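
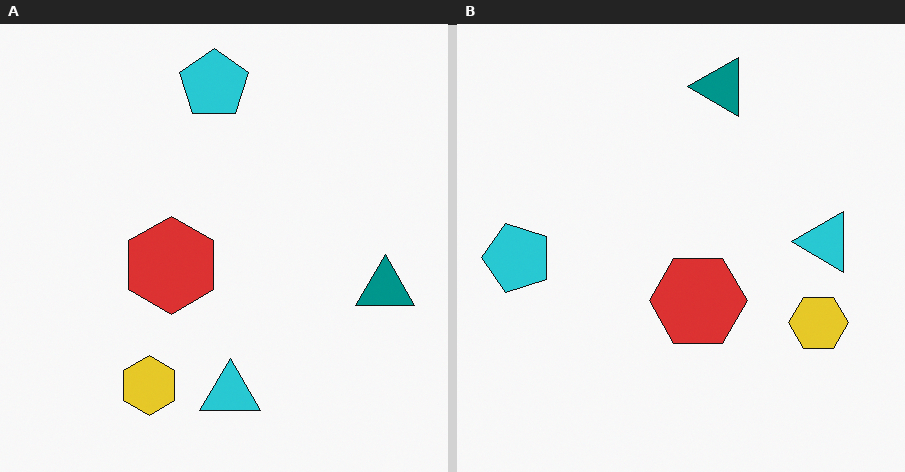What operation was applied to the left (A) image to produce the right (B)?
The image was rotated 90° counter-clockwise.

The teal triangle sits in the right of the left (A) image and the top of the right (B) — consistent with a whole-image 90° counter-clockwise rotation.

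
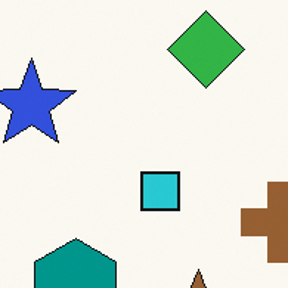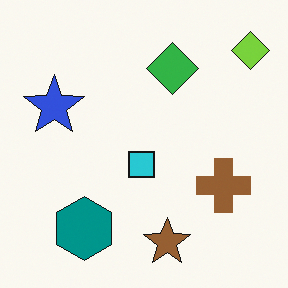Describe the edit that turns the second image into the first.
Cropped slightly and scaled back up.

The visible shapes are larger and the field of view is narrower; shapes near the original edges may be partly or wholly outside the frame — a crop-and-rescale.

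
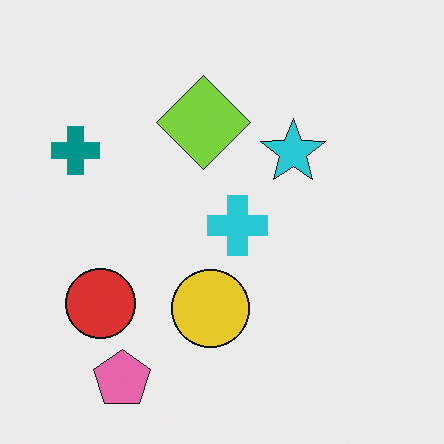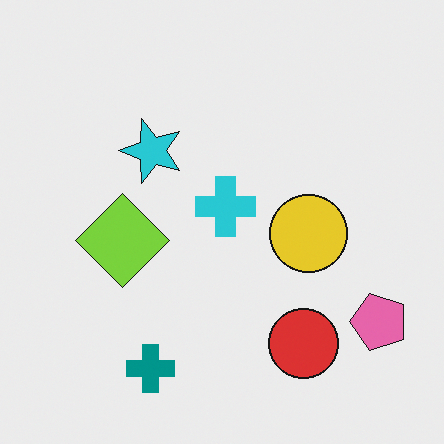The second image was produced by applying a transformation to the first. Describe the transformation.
This is the original image rotated 90° counter-clockwise.

The pink pentagon sits in the bottom-left of the first image and the bottom-right of the second — consistent with a whole-image 90° counter-clockwise rotation.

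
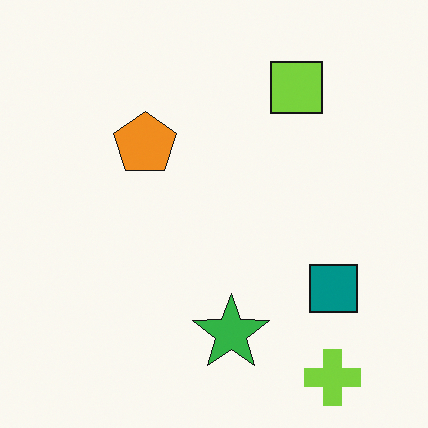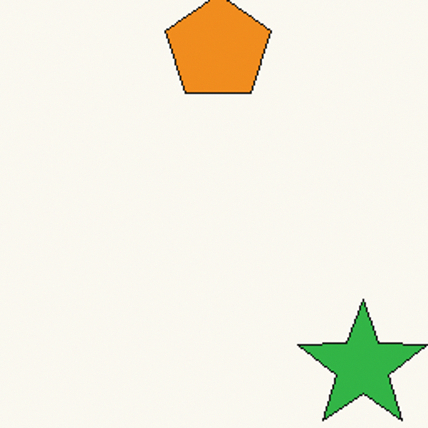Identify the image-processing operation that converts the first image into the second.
Cropped to a noticeably smaller region and rescaled.

The visible shapes are larger and the field of view is narrower; shapes near the original edges may be partly or wholly outside the frame — a crop-and-rescale.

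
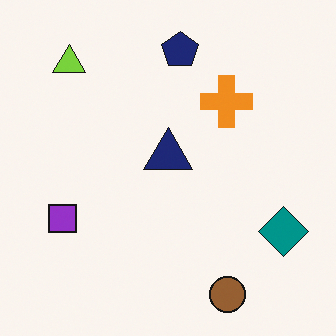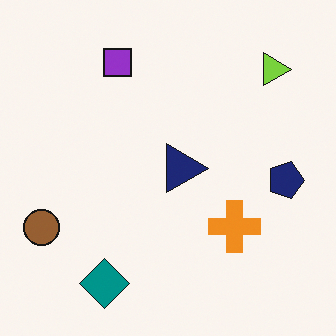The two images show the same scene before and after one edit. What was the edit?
The second image is the first rotated 90° clockwise.

The lime triangle sits in the top-left of the first image and the top-right of the second — consistent with a whole-image 90° clockwise rotation.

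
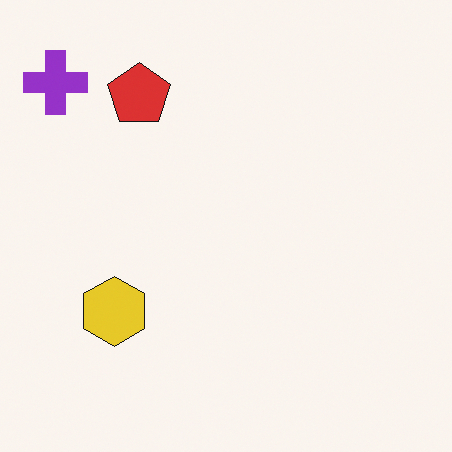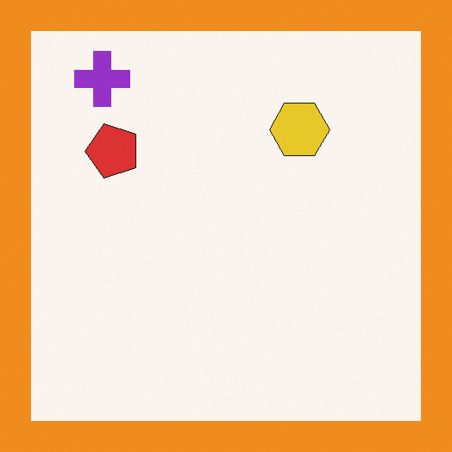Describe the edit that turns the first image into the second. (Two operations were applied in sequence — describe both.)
The image was transposed (reflected across the top-left ↔ bottom-right diagonal), then framed with a orange border.

Shapes have swapped their row and column positions — what was in the top-right is now in the bottom-left — a diagonal reflection. A solid orange frame runs around the edge of the second image, with the content slightly shrunk inside it.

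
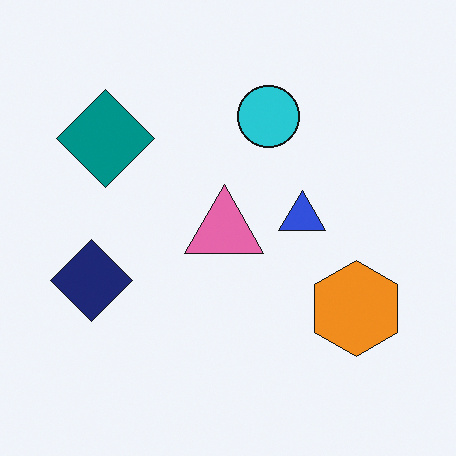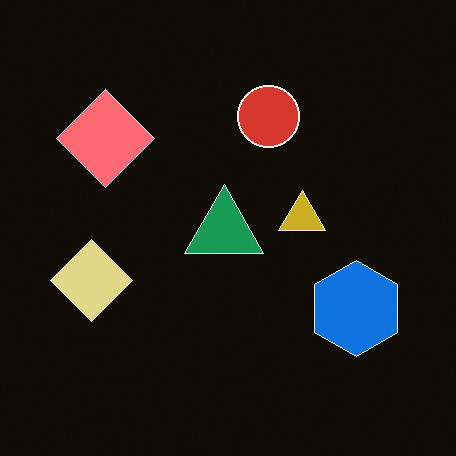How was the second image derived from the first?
The second image is the first color-inverted (negative).

The light background has become dark and every shape's color is its complement — a photographic negative.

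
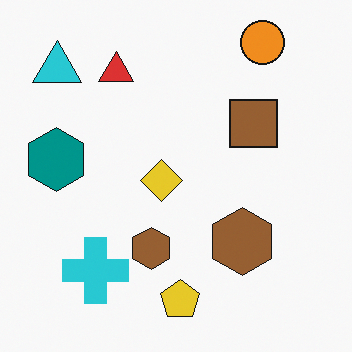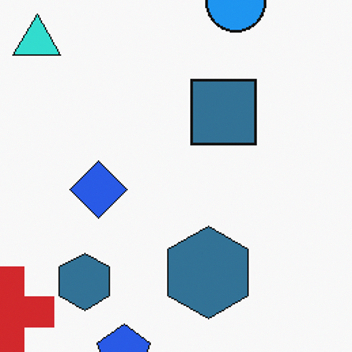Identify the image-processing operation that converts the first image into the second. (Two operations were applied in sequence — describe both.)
Cropped to a modestly smaller region and rescaled, then hue-shifted through roughly half the color wheel.

The visible shapes are larger and the field of view is narrower; shapes near the original edges may be partly or wholly outside the frame — a crop-and-rescale. Every shape's color has rotated by the same amount around the hue wheel — a uniform hue shift.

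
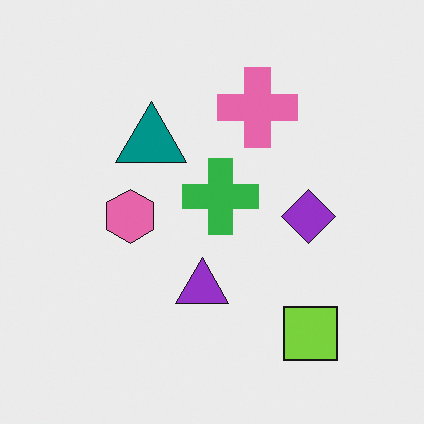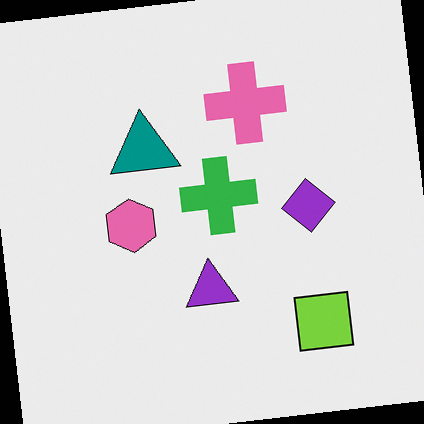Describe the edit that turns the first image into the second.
Rotated counter-clockwise by a slight angle.

Every shape is tilted by the same angle and the image corners show triangular fill wedges — a whole-image rotation by a non-right angle.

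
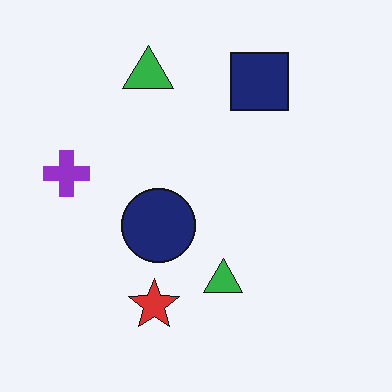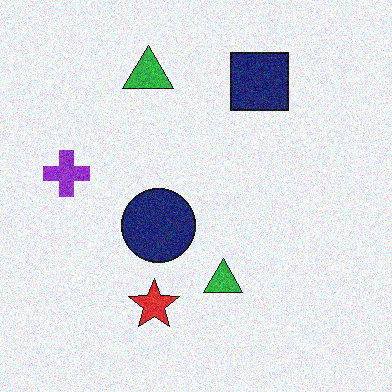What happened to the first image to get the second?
It was degraded with moderate additive noise.

Random speckle covers the whole image, including the flat background.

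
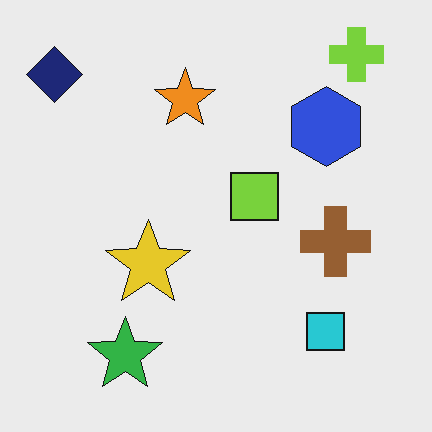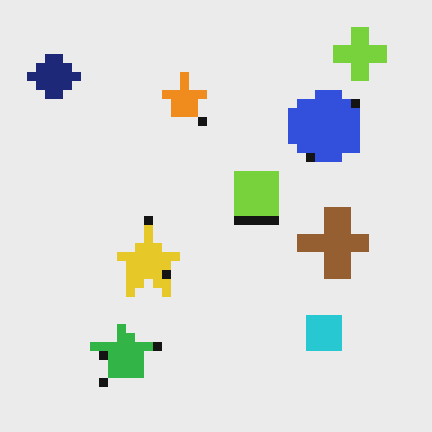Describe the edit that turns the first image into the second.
The image was heavily pixelated into large blocks.

Shapes are reduced to large square blocks; fine edges and outlines are lost — a downscale-then-upscale (mosaic) effect.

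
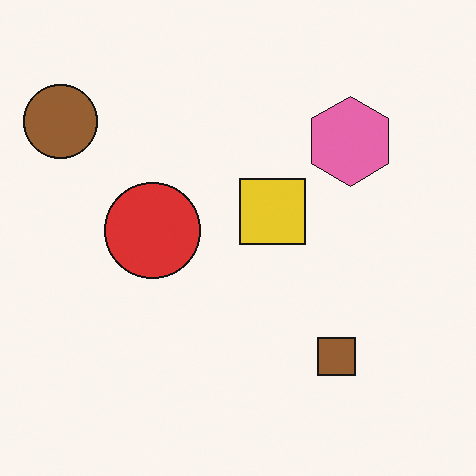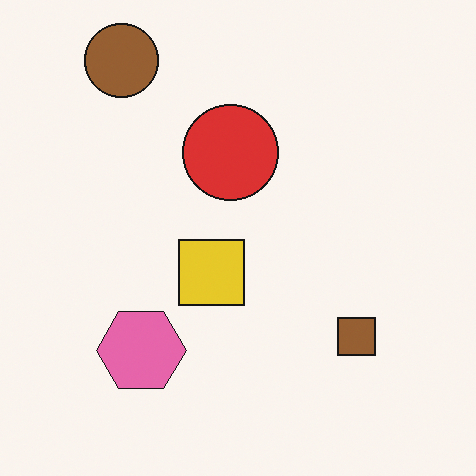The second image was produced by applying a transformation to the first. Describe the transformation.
The image was transposed (reflected across the top-left ↔ bottom-right diagonal).

Shapes have swapped their row and column positions — what was in the top-right is now in the bottom-left — a diagonal reflection.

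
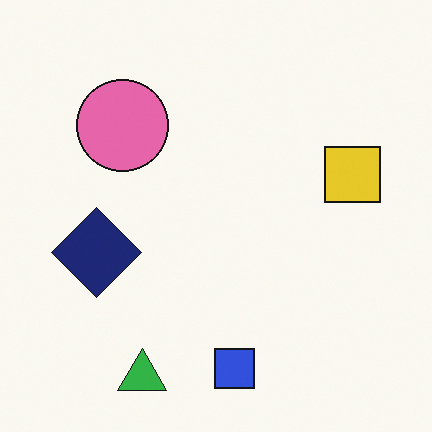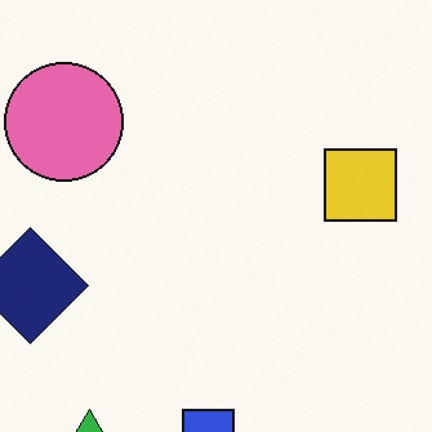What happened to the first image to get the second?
It was cropped to a modestly smaller region and rescaled.

The visible shapes are larger and the field of view is narrower; shapes near the original edges may be partly or wholly outside the frame — a crop-and-rescale.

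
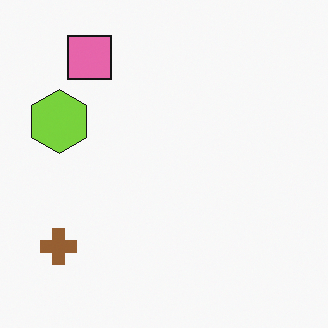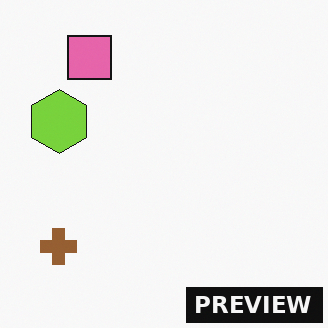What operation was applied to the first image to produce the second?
It was watermarked with the text "PREVIEW" in the lower-right corner.

A dark label reading "PREVIEW" appears in the lower-right corner.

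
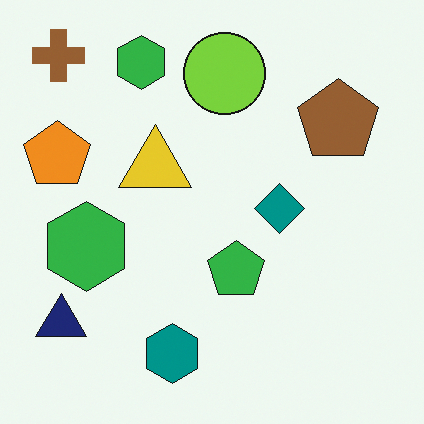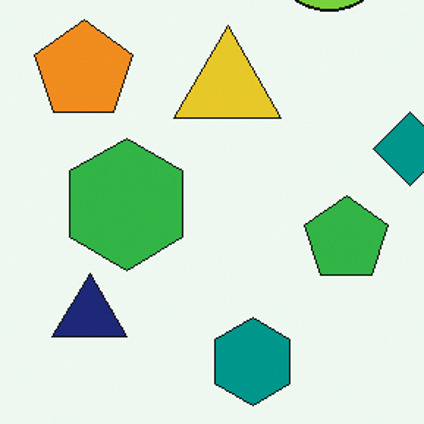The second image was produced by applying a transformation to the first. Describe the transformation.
It was cropped slightly and scaled back up.

The visible shapes are larger and the field of view is narrower; shapes near the original edges may be partly or wholly outside the frame — a crop-and-rescale.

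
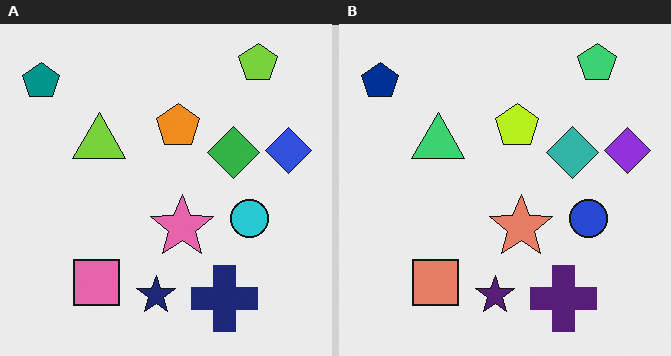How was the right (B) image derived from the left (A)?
The transformation is: hue-shifted slightly.

Every shape's color has rotated by the same amount around the hue wheel — a uniform hue shift.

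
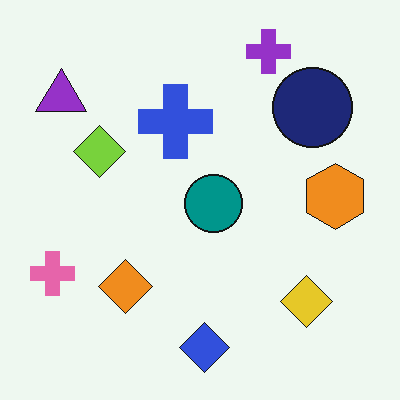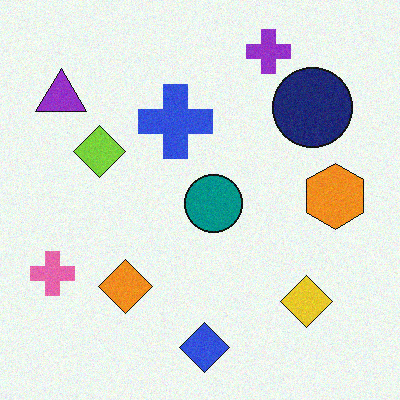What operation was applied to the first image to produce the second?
The second image is the first degraded with subtle gaussian noise.

Random speckle covers the whole image, including the flat background.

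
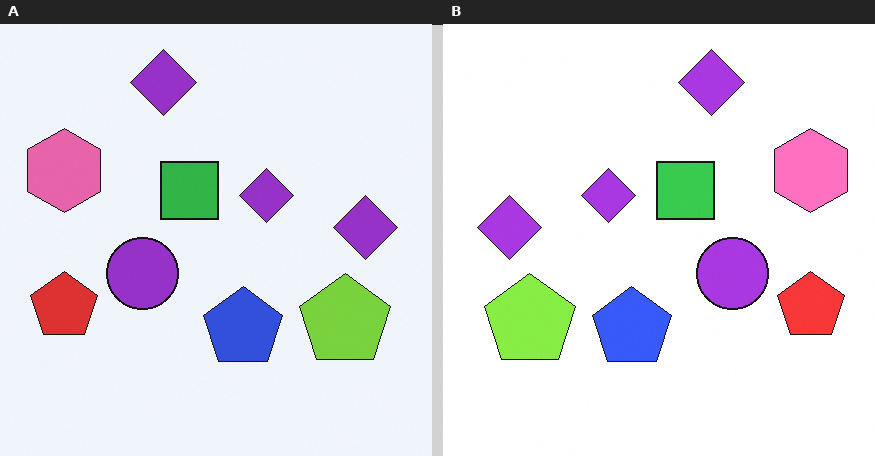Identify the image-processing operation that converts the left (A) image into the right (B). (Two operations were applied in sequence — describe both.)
It was flipped horizontally (left ↔ right), then brightened a little.

The red pentagon is in the left of the left (A) image and the right of the right (B) — shapes on opposite sides of the vertical midline have swapped in a mirror flip. Every pixel — background and shapes alike — is uniformly brightened.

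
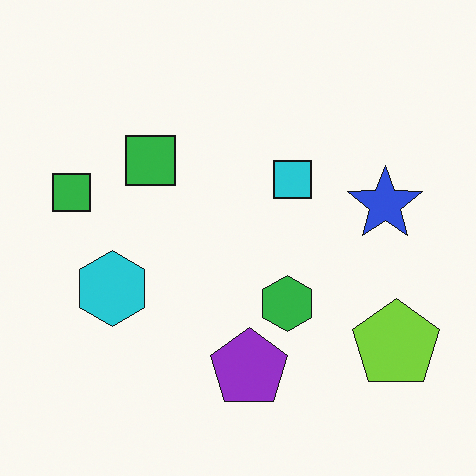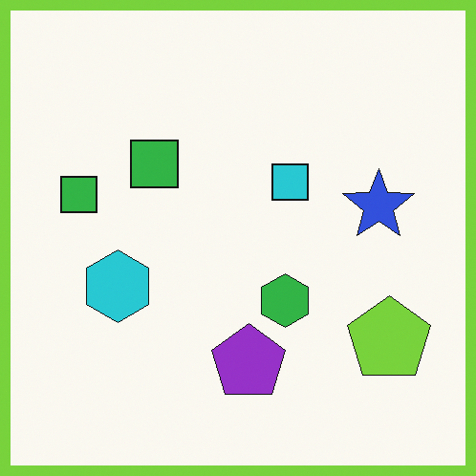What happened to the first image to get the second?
The image was framed with a lime border.

A solid lime frame runs around the edge of the second image, with the content slightly shrunk inside it.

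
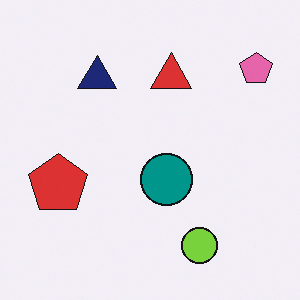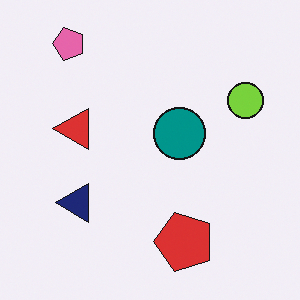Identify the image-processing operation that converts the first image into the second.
This is the original image rotated 90° counter-clockwise.

The pink pentagon sits in the top-right of the first image and the top-left of the second — consistent with a whole-image 90° counter-clockwise rotation.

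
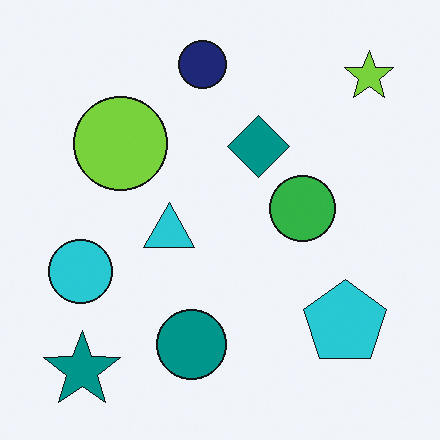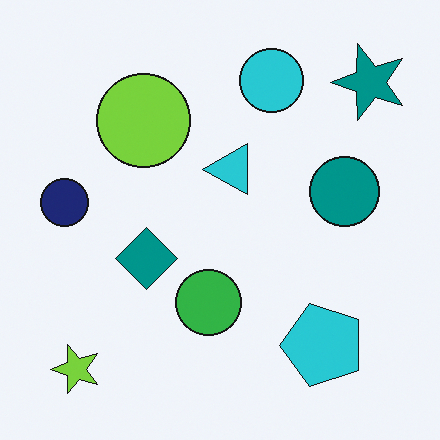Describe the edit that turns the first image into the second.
The transformation is: transposed (reflected across the top-left ↔ bottom-right diagonal).

Shapes have swapped their row and column positions — what was in the top-right is now in the bottom-left — a diagonal reflection.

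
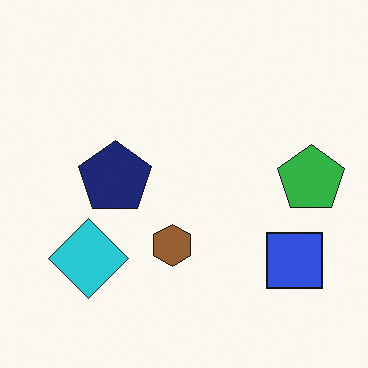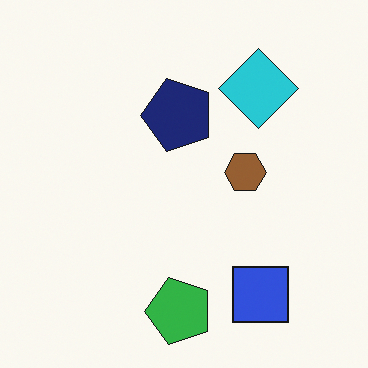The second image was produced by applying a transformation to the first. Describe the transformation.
The image was transposed (reflected across the top-left ↔ bottom-right diagonal).

Shapes have swapped their row and column positions — what was in the top-right is now in the bottom-left — a diagonal reflection.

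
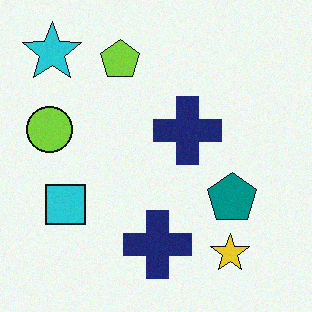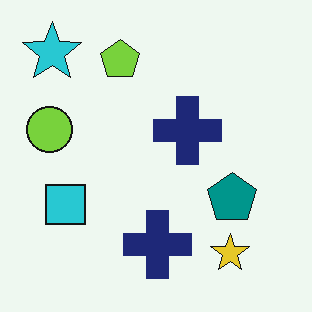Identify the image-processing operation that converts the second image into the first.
The first image is the second degraded with subtle gaussian noise.

Random speckle covers the whole image, including the flat background.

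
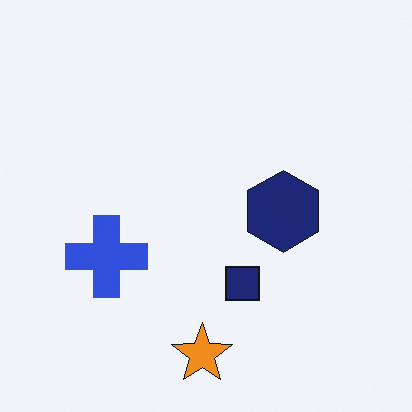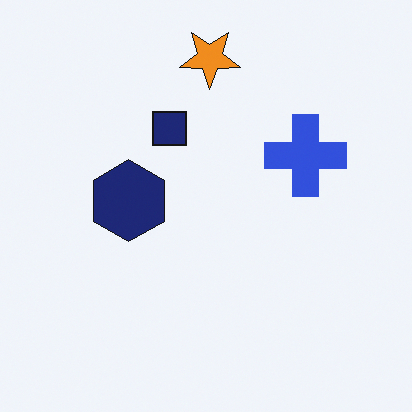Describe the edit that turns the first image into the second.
It was rotated 180°.

The orange star sits in the bottom of the first image and the top of the second — consistent with a whole-image 180° rotation.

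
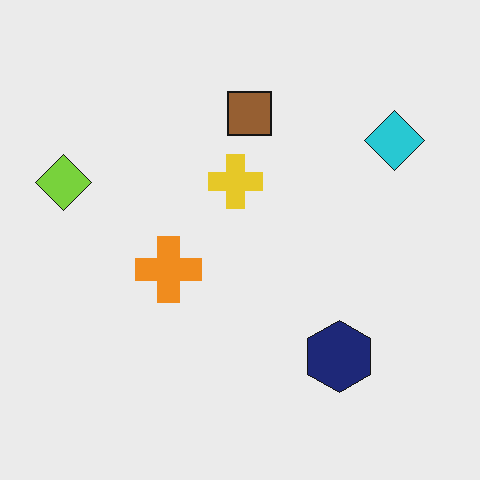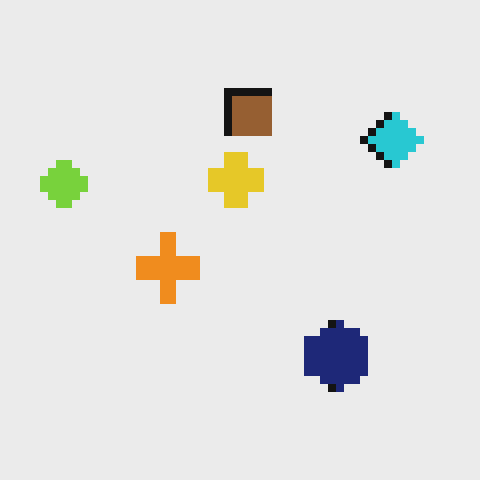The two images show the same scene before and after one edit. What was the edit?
This is the original image pixelated into visible square blocks.

Shapes are reduced to large square blocks; fine edges and outlines are lost — a downscale-then-upscale (mosaic) effect.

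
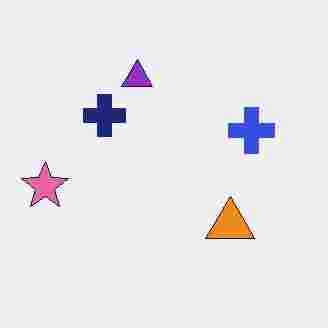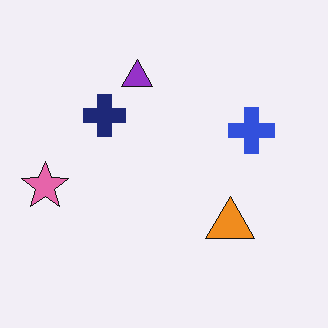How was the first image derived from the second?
The image was heavily JPEG-compressed with obvious blocking artifacts.

Blocky 8×8 compression artifacts appear around shape edges and the flat background shows ringing — characteristic JPEG degradation.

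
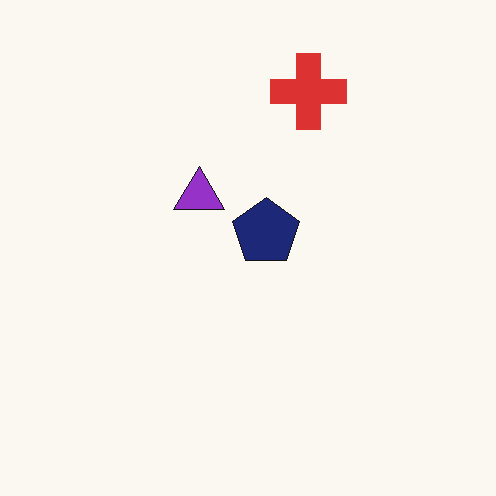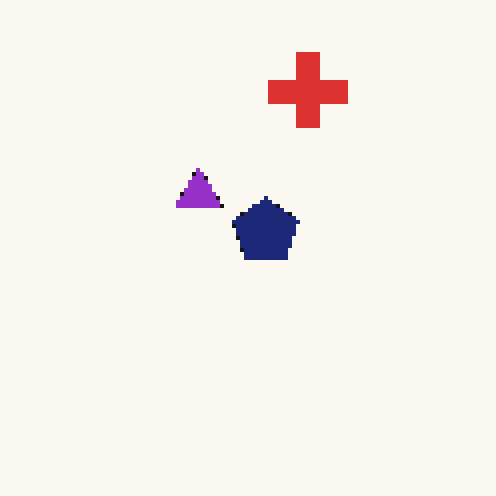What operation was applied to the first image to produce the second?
The second image is the first mildly pixelated.

Shapes are reduced to large square blocks; fine edges and outlines are lost — a downscale-then-upscale (mosaic) effect.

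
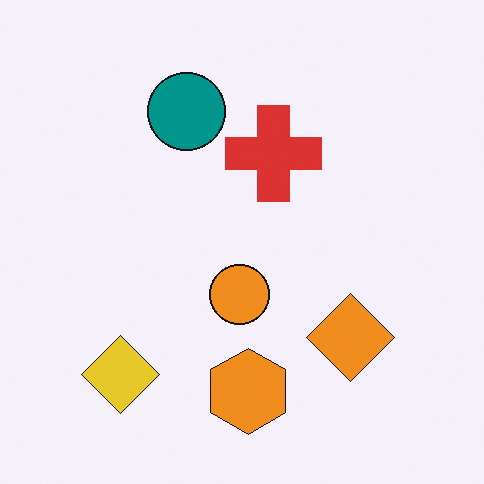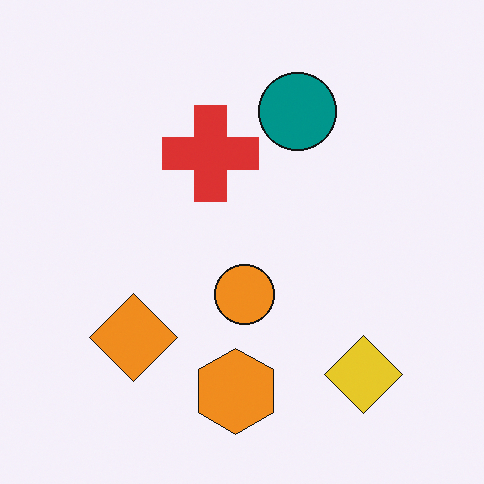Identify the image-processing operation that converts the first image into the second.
The second image is the first flipped horizontally (left ↔ right).

The yellow diamond is in the bottom-left of the first image and the bottom-right of the second — shapes on opposite sides of the vertical midline have swapped in a mirror flip.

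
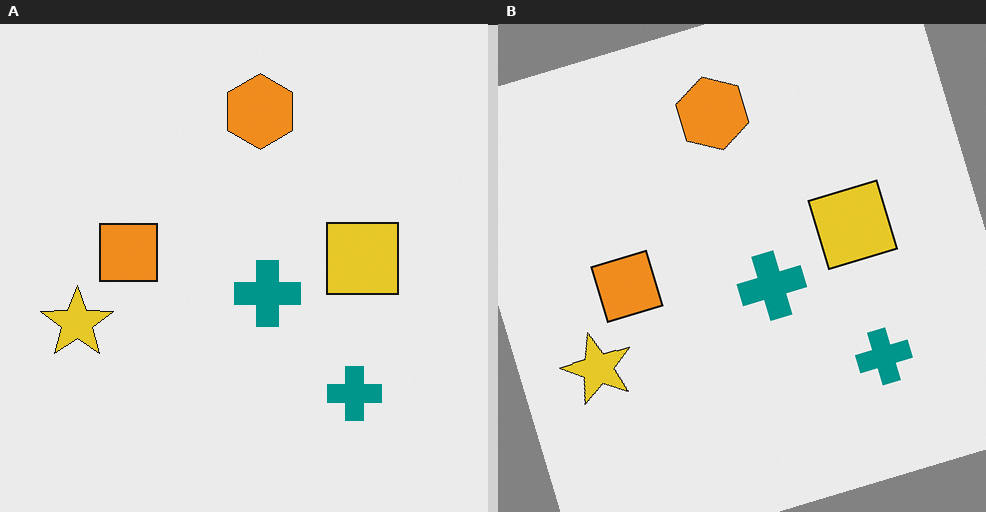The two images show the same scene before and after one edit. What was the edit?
The right (B) image is the left (A) rotated counter-clockwise by a clearly visible amount.

Every shape is tilted by the same angle and the image corners show triangular fill wedges — a whole-image rotation by a non-right angle.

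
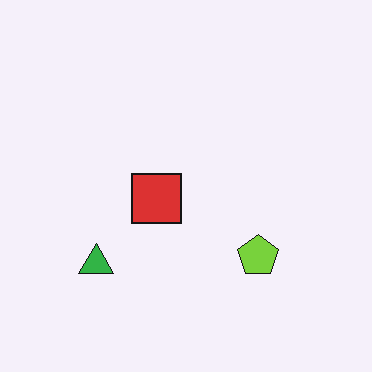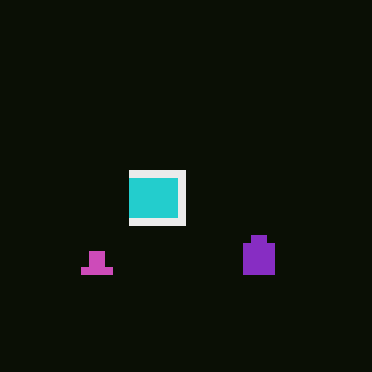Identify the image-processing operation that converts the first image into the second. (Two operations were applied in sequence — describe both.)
The transformation is: color-inverted (negative), then moderately pixelated.

The light background has become dark and every shape's color is its complement — a photographic negative. Shapes are reduced to large square blocks; fine edges and outlines are lost — a downscale-then-upscale (mosaic) effect.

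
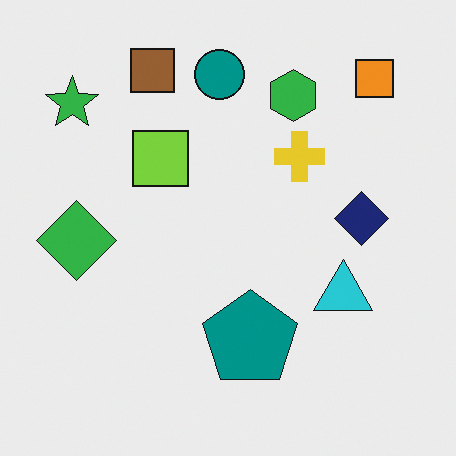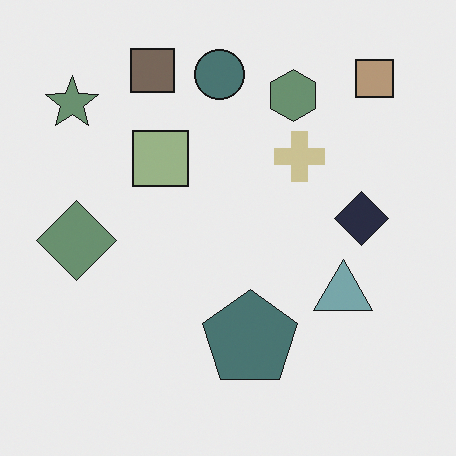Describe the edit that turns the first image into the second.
It was made much more muted (saturation change).

All colors are more muted and greyish — a global saturation change.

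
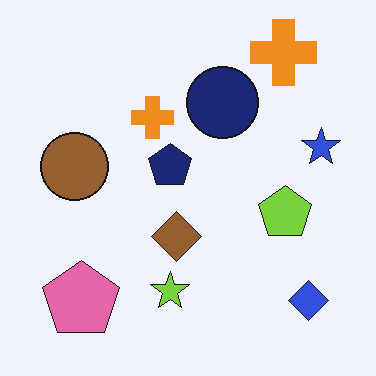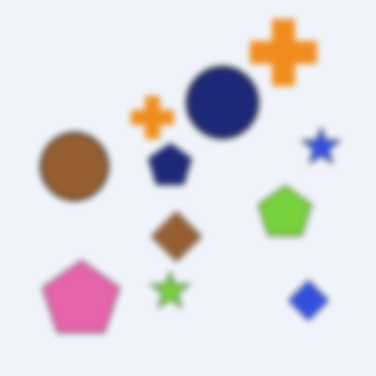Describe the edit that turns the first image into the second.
Noticeably gaussian-blurred.

Shape edges and outlines are uniformly softened across the whole image.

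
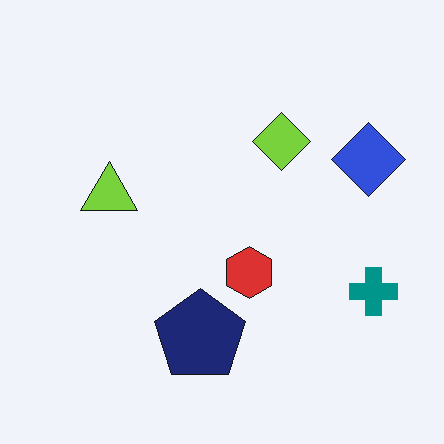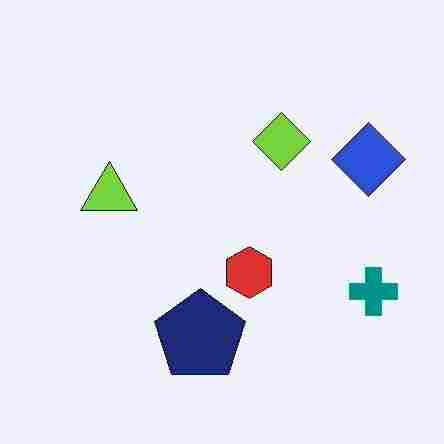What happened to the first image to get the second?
The second image is the first degraded with heavy JPEG compression.

Blocky 8×8 compression artifacts appear around shape edges and the flat background shows ringing — characteristic JPEG degradation.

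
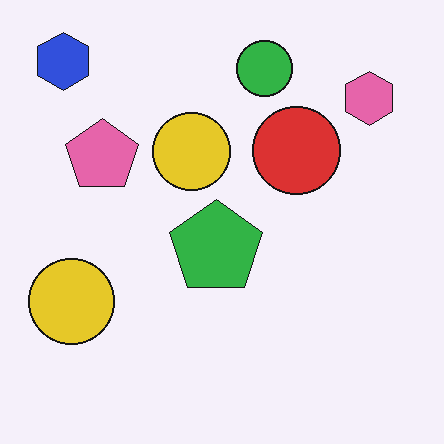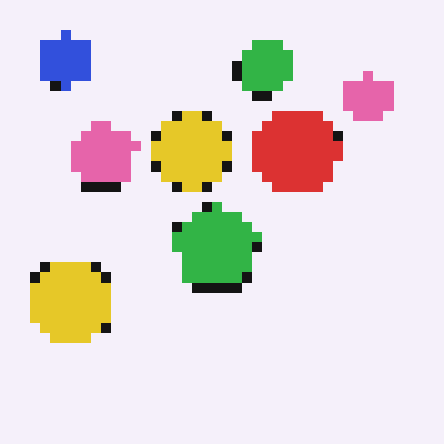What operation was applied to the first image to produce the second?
It was coarsely pixelated.

Shapes are reduced to large square blocks; fine edges and outlines are lost — a downscale-then-upscale (mosaic) effect.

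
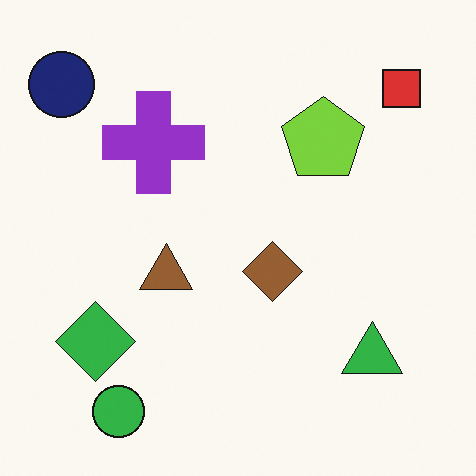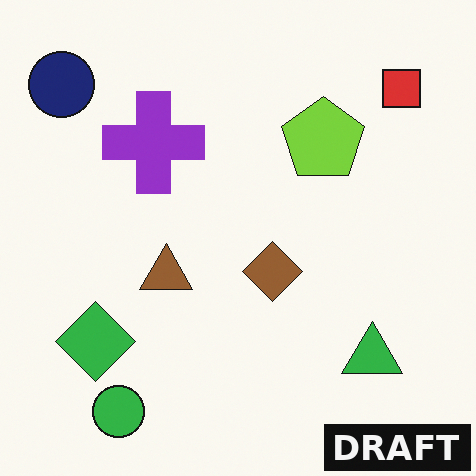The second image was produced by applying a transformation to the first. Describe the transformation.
The second image is the first watermarked with the text "DRAFT" in the lower-right corner.

A dark label reading "DRAFT" appears in the lower-right corner.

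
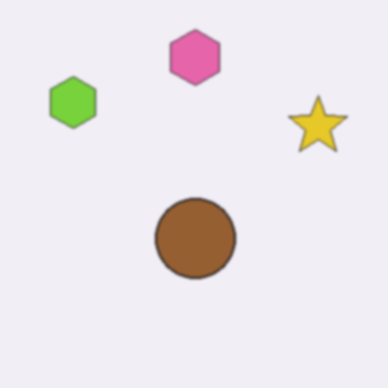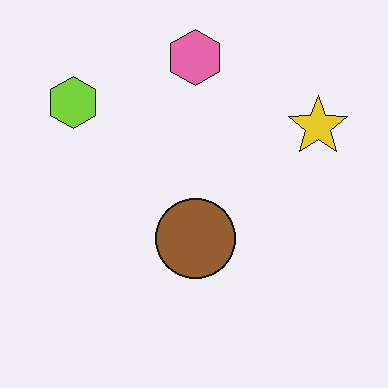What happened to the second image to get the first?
The first image is the second given a subtle gaussian blur.

Shape edges and outlines are uniformly softened across the whole image.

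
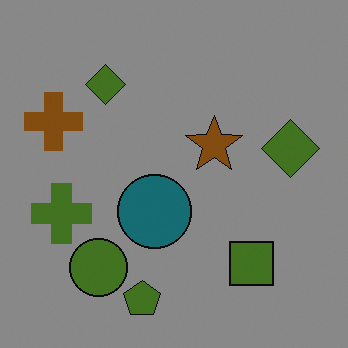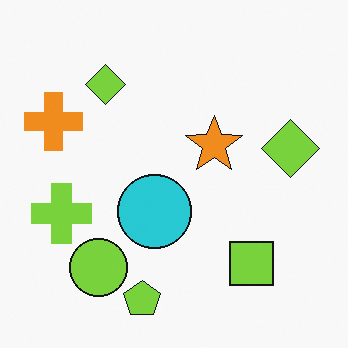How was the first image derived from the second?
It was darkened a lot.

Every pixel — background and shapes alike — is uniformly darkened.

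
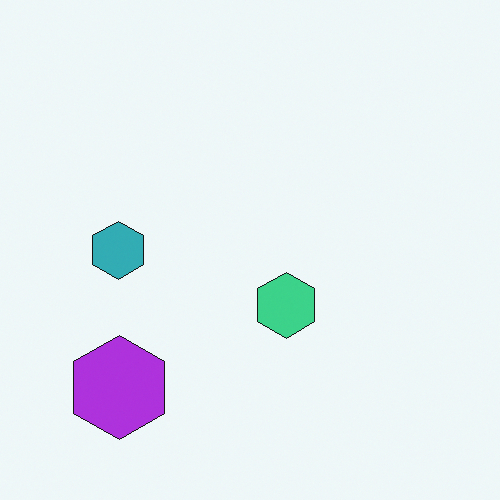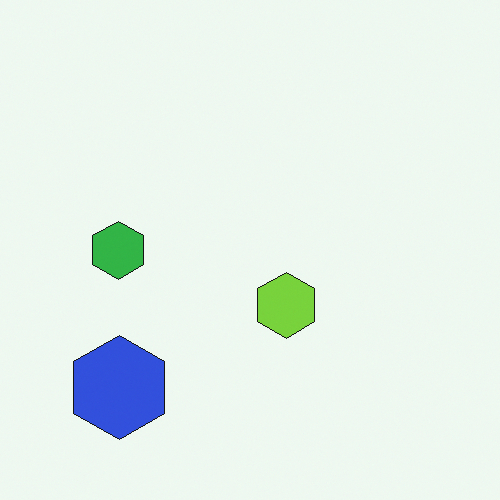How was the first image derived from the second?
The image was hue-shifted by a small amount.

Every shape's color has rotated by the same amount around the hue wheel — a uniform hue shift.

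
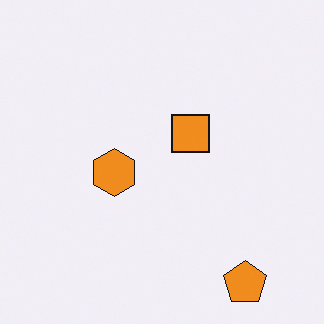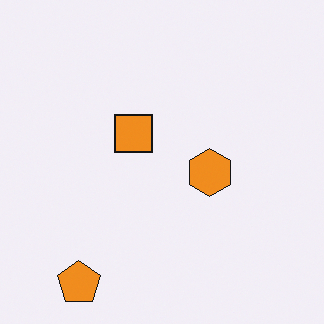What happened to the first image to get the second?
This is the original image flipped horizontally (left ↔ right).

The orange pentagon is in the bottom-right of the first image and the bottom-left of the second — shapes on opposite sides of the vertical midline have swapped in a mirror flip.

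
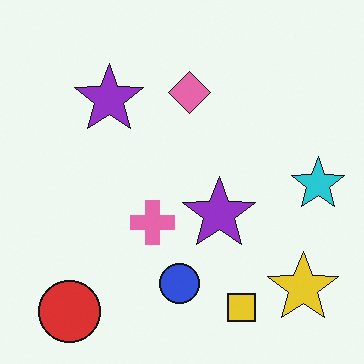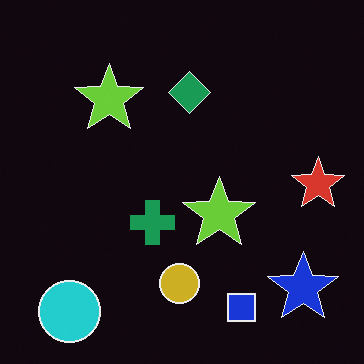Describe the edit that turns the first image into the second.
The second image is the first color-inverted (negative).

The light background has become dark and every shape's color is its complement — a photographic negative.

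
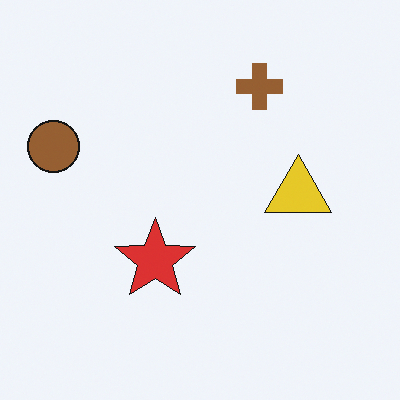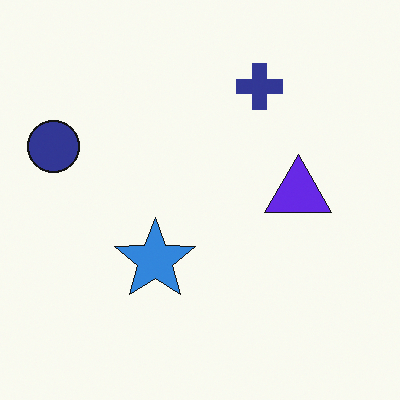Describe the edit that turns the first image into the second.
It was hue-shifted through roughly half the color wheel.

Every shape's color has rotated by the same amount around the hue wheel — a uniform hue shift.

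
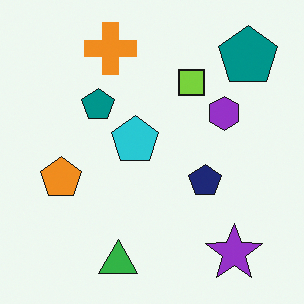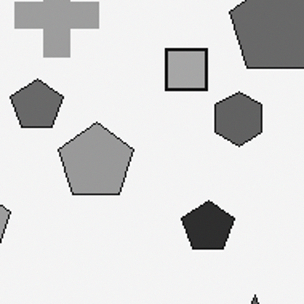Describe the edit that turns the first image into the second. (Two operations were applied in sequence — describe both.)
Converted to grayscale, then cropped slightly and scaled back up.

All color is removed — every shape is now a shade of grey. The visible shapes are larger and the field of view is narrower; shapes near the original edges may be partly or wholly outside the frame — a crop-and-rescale.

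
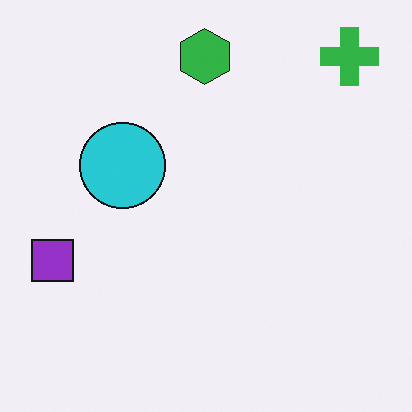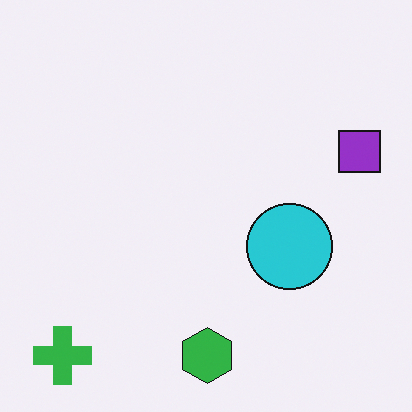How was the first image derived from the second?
The transformation is: rotated 180°.

The green cross sits in the bottom-left of the second image and the top-right of the first — consistent with a whole-image 180° rotation.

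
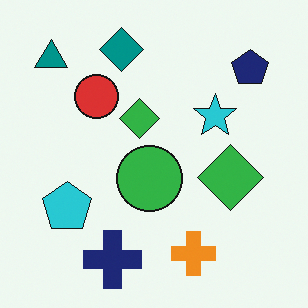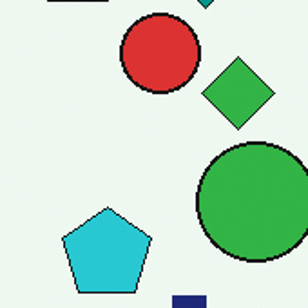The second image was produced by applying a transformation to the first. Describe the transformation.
This is the original image cropped to a noticeably smaller region and rescaled.

The visible shapes are larger and the field of view is narrower; shapes near the original edges may be partly or wholly outside the frame — a crop-and-rescale.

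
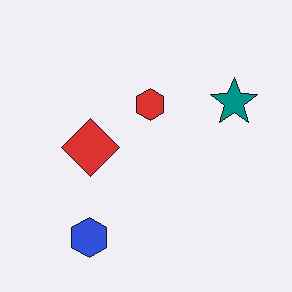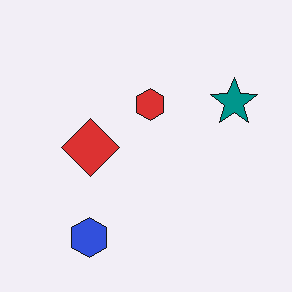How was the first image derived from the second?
It was JPEG-compressed with visible artifacts.

Blocky 8×8 compression artifacts appear around shape edges and the flat background shows ringing — characteristic JPEG degradation.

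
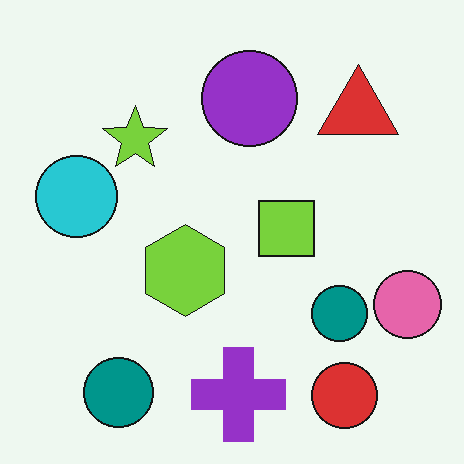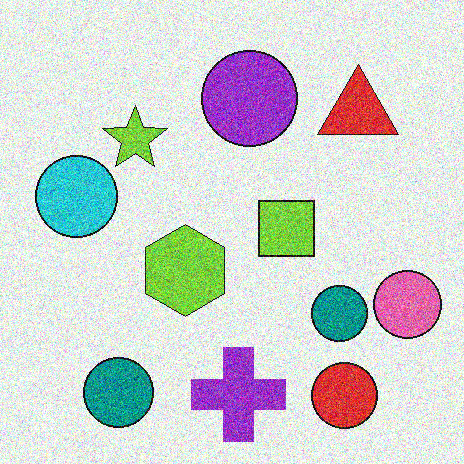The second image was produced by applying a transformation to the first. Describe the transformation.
The image was degraded with a thick layer of grain.

Random speckle covers the whole image, including the flat background.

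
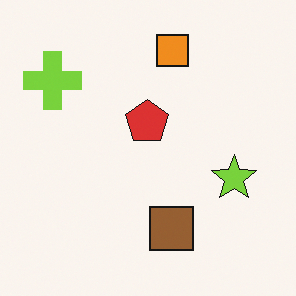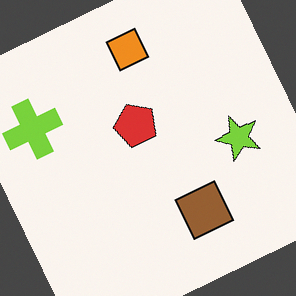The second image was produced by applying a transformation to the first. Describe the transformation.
The transformation is: rotated counter-clockwise by a clearly visible amount.

Every shape is tilted by the same angle and the image corners show triangular fill wedges — a whole-image rotation by a non-right angle.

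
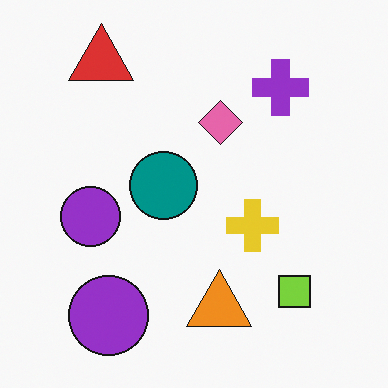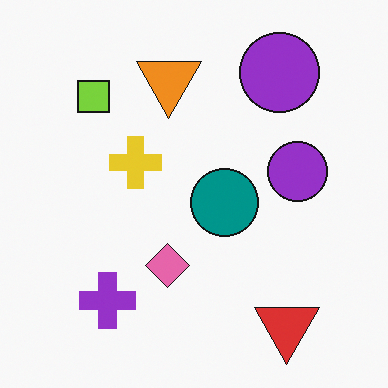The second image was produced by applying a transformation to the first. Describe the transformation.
The transformation is: rotated 180°.

The red triangle sits in the top-left of the first image and the bottom-right of the second — consistent with a whole-image 180° rotation.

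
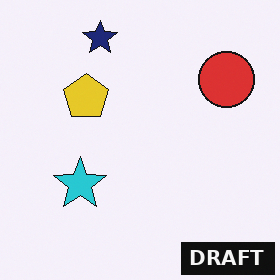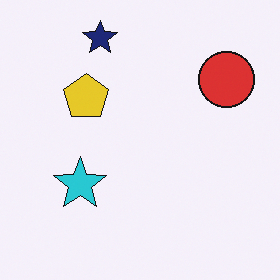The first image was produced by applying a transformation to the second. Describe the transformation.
This is the original image watermarked with the text "DRAFT" in the lower-right corner.

A dark label reading "DRAFT" appears in the lower-right corner.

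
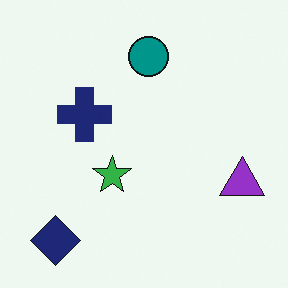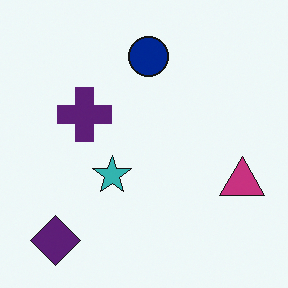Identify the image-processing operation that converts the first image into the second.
The image was hue-shifted slightly.

Every shape's color has rotated by the same amount around the hue wheel — a uniform hue shift.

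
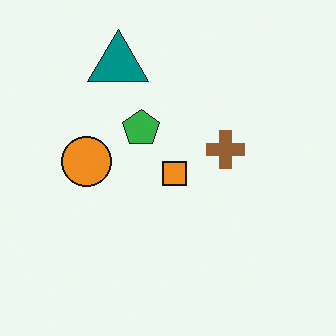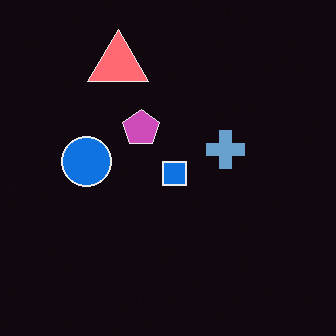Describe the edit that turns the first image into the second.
Color-inverted (negative).

The light background has become dark and every shape's color is its complement — a photographic negative.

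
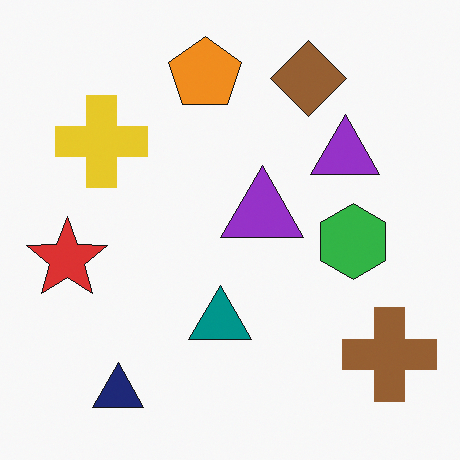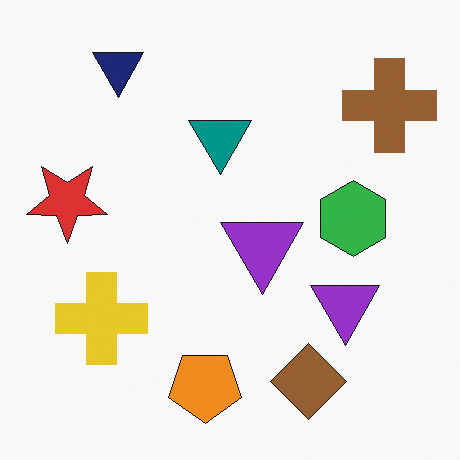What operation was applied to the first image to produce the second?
The second image is the first flipped vertically (top ↔ bottom).

The navy triangle is in the bottom-left of the first image and the top-left of the second — shapes on opposite sides of the horizontal midline have swapped in a mirror flip.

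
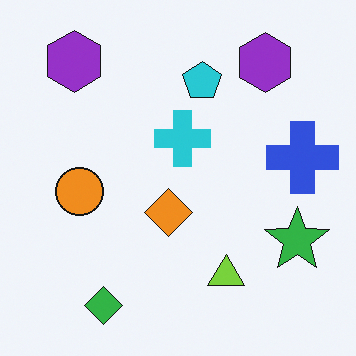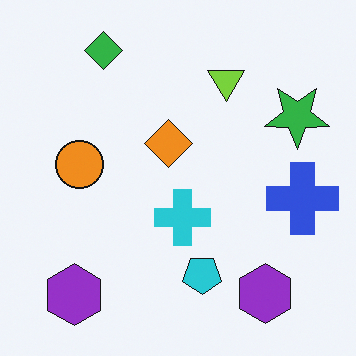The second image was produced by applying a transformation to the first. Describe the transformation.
This is the original image flipped vertically (top ↔ bottom).

The green diamond is in the bottom-left of the first image and the top-left of the second — shapes on opposite sides of the horizontal midline have swapped in a mirror flip.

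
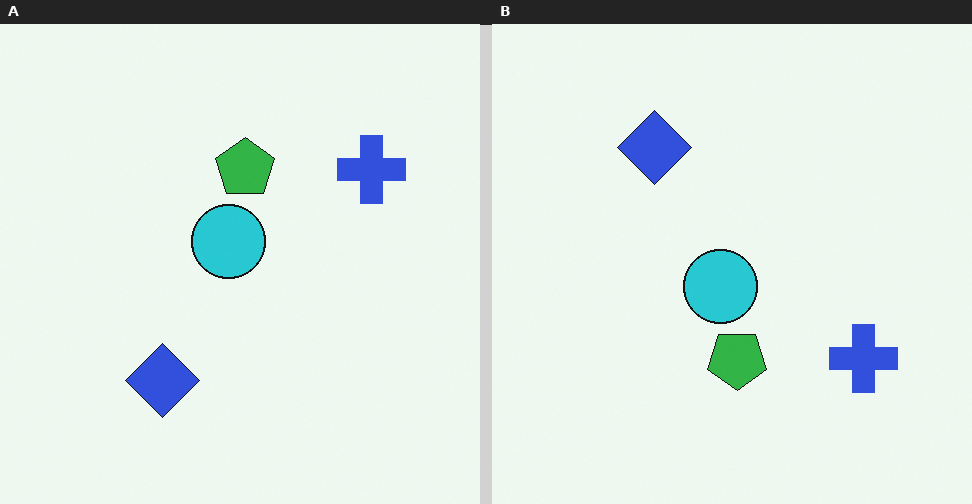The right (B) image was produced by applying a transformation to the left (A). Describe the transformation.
Flipped vertically (top ↔ bottom).

The blue diamond is in the bottom of the left (A) image and the top of the right (B) — shapes on opposite sides of the horizontal midline have swapped in a mirror flip.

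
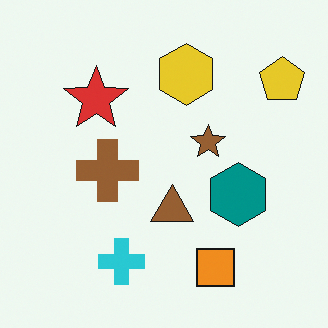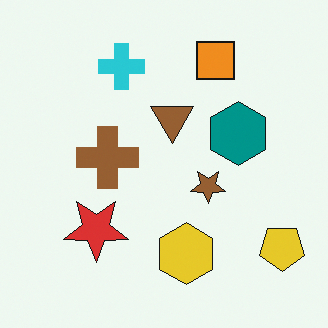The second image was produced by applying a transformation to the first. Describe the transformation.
The image was flipped vertically (top ↔ bottom).

The orange square is in the bottom of the first image and the top of the second — shapes on opposite sides of the horizontal midline have swapped in a mirror flip.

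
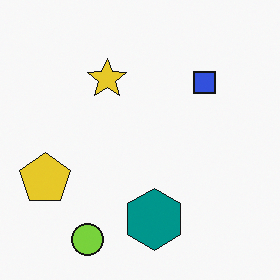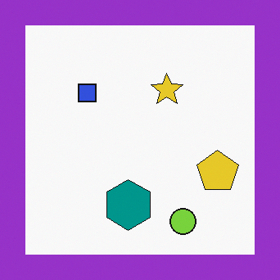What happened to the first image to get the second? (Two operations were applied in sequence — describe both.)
This is the original image flipped horizontally (left ↔ right), then framed with a purple border.

The yellow pentagon is in the left of the first image and the right of the second — shapes on opposite sides of the vertical midline have swapped in a mirror flip. A solid purple frame runs around the edge of the second image, with the content slightly shrunk inside it.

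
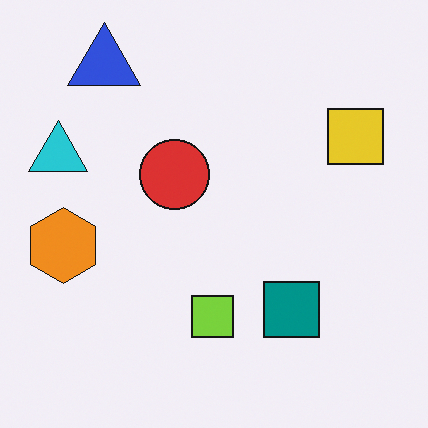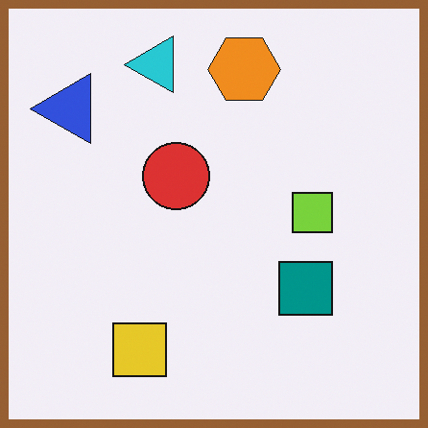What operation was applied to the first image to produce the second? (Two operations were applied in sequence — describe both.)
Transposed (reflected across the top-left ↔ bottom-right diagonal), then framed with a brown border.

Shapes have swapped their row and column positions — what was in the top-right is now in the bottom-left — a diagonal reflection. A solid brown frame runs around the edge of the second image, with the content slightly shrunk inside it.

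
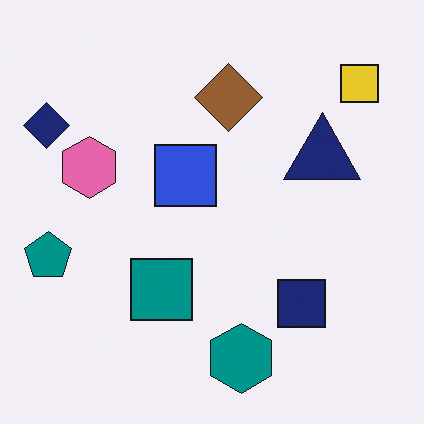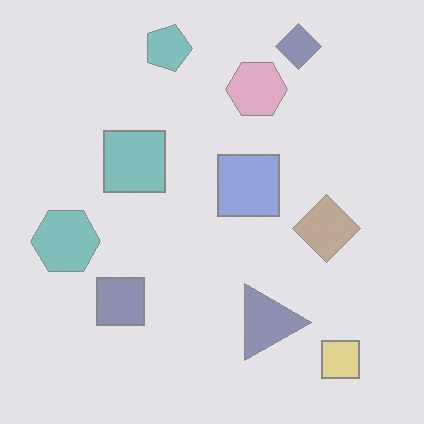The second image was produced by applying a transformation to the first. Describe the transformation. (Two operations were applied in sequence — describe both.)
This is the original image washed out (contrast reduced), then rotated 90° clockwise.

Tones are pushed toward mid-grey across the whole image — a global contrast change. The yellow square sits in the top-right of the first image and the bottom-right of the second — consistent with a whole-image 90° clockwise rotation.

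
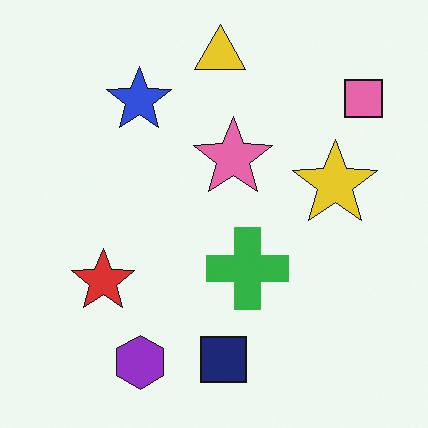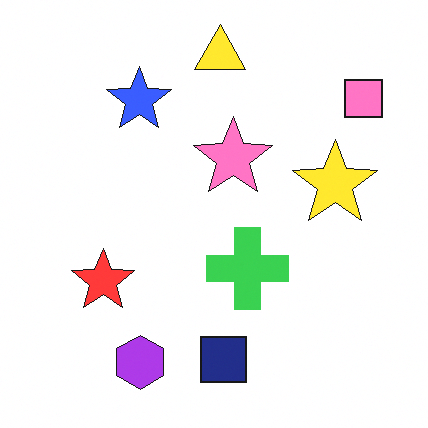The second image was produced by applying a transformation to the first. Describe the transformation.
The second image is the first slightly brightened.

Every pixel — background and shapes alike — is uniformly brightened.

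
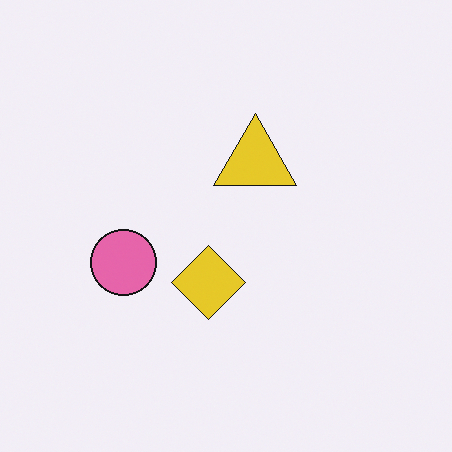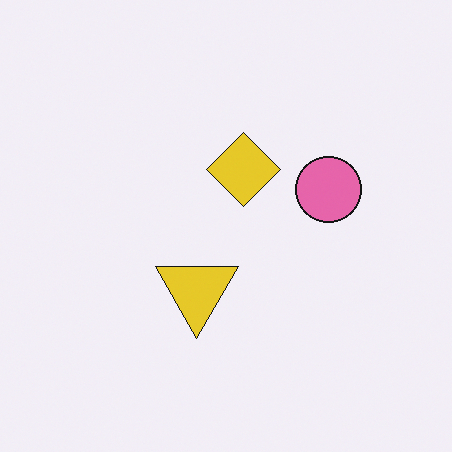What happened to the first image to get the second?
It was rotated 180°.

The pink circle sits in the left of the first image and the right of the second — consistent with a whole-image 180° rotation.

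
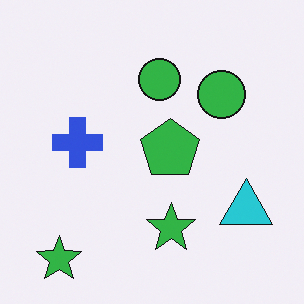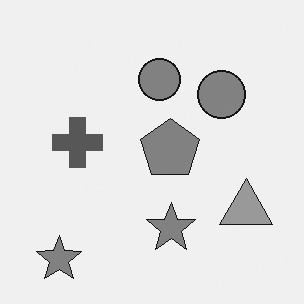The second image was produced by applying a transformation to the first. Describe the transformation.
This is the original image converted to grayscale.

All color is removed — every shape is now a shade of grey.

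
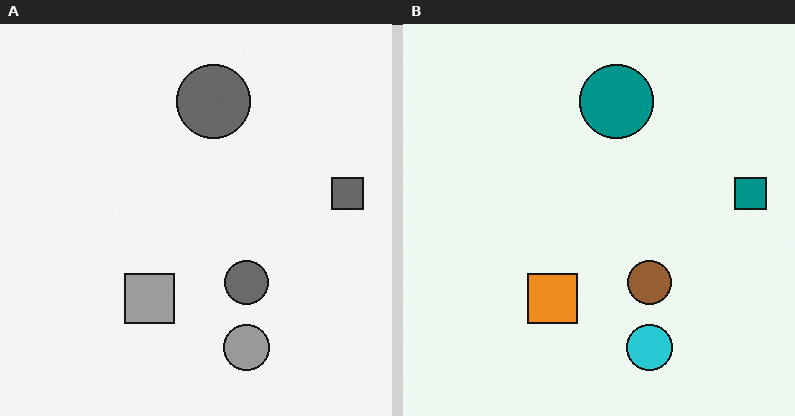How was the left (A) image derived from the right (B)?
The image was converted to grayscale.

All color is removed — every shape is now a shade of grey.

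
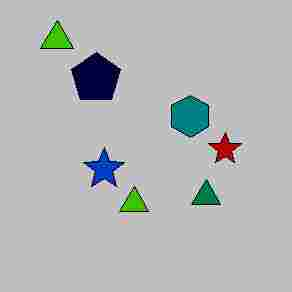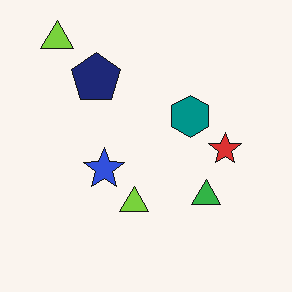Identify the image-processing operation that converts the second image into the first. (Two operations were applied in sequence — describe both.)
The first image is the second heavily posterized to just a handful of flat colors, then degraded with heavy JPEG compression.

Each flat color has snapped to a coarser quantized level — most visibly, the near-white background has dropped to a flat grey. Blocky 8×8 compression artifacts appear around shape edges and the flat background shows ringing — characteristic JPEG degradation.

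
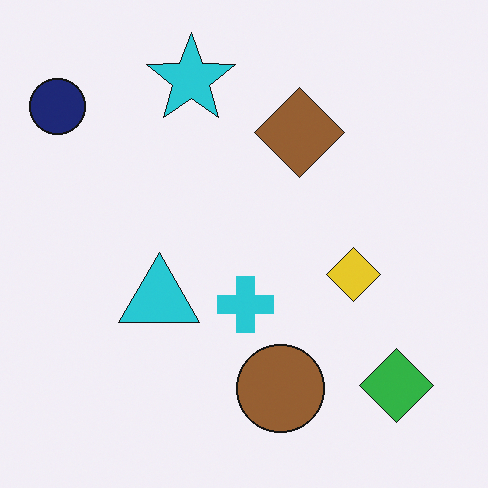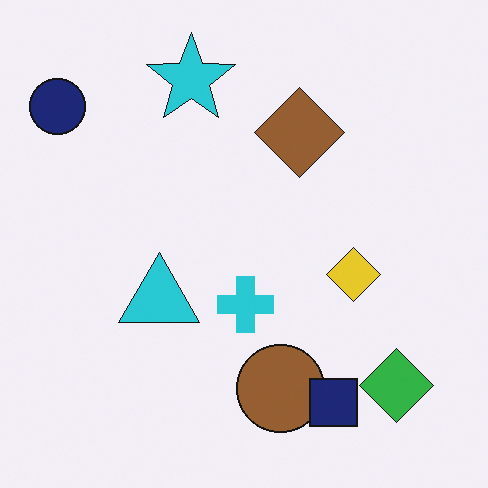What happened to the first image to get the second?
Overlaid with an additional navy square.

A navy square appears in the second image that is absent from the first.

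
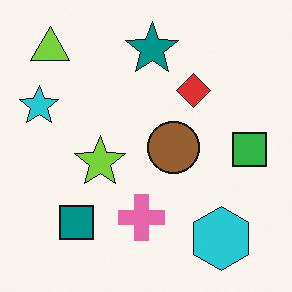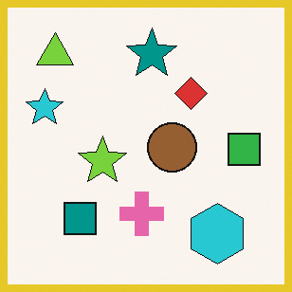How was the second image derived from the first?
Framed with a yellow border.

A solid yellow frame runs around the edge of the second image, with the content slightly shrunk inside it.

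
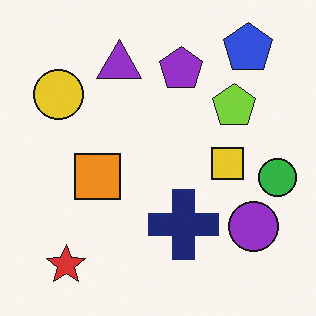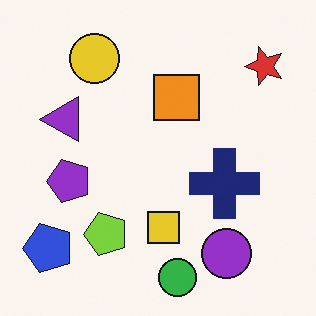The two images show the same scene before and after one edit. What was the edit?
The image was transposed (reflected across the top-left ↔ bottom-right diagonal).

Shapes have swapped their row and column positions — what was in the top-right is now in the bottom-left — a diagonal reflection.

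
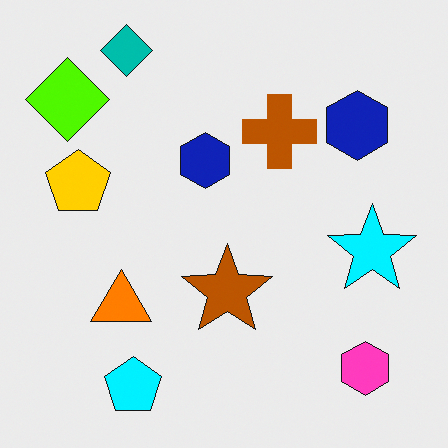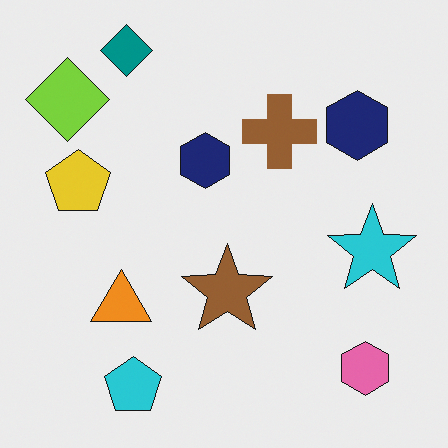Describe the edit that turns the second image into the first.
The image was made much more vivid (saturation change).

All colors are more vivid — a global saturation change.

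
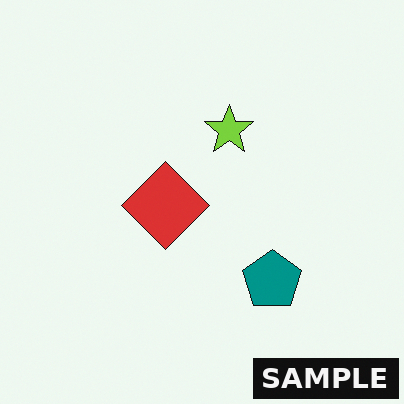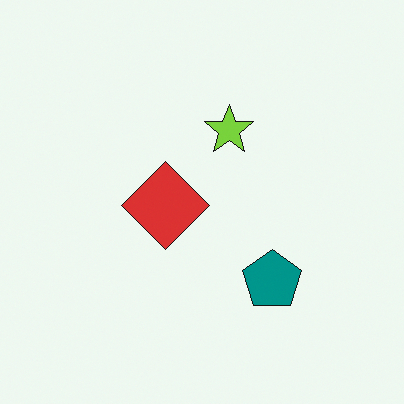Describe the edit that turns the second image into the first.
It was watermarked with the text "SAMPLE" in the lower-right corner.

A dark label reading "SAMPLE" appears in the lower-right corner.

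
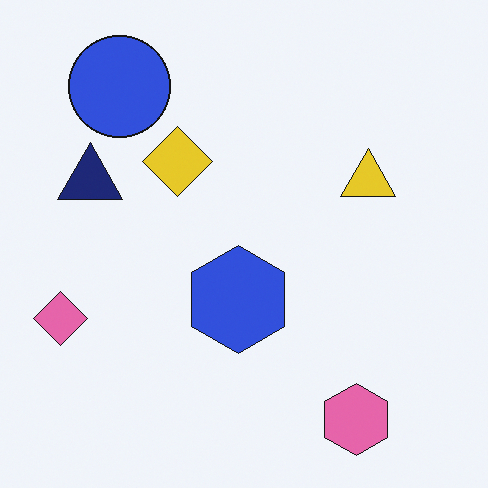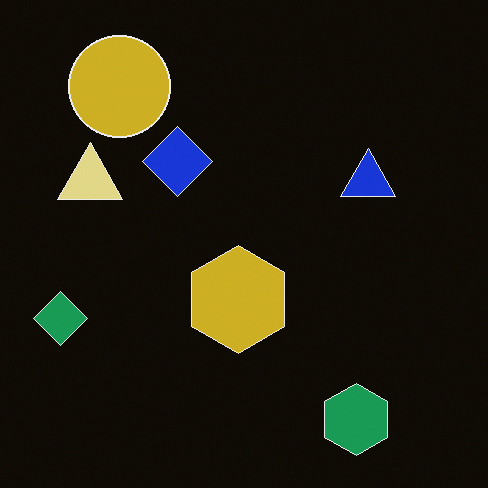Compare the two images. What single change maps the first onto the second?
This is the original image color-inverted (negative).

The light background has become dark and every shape's color is its complement — a photographic negative.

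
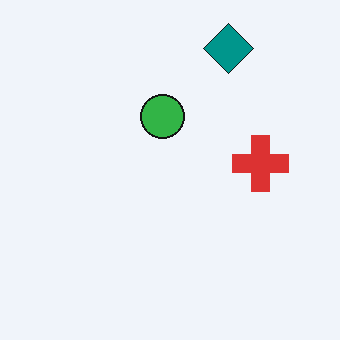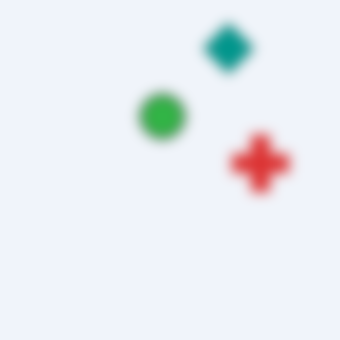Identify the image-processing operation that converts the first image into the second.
The second image is the first heavily blurred.

Shape edges and outlines are uniformly softened across the whole image.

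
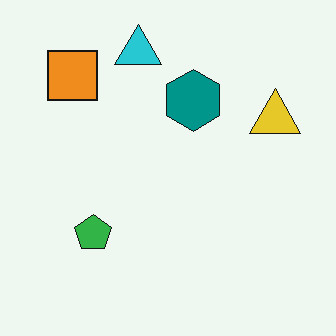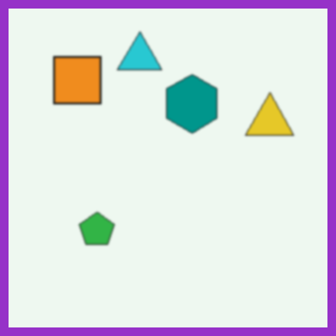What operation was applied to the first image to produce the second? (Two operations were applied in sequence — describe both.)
The image was given a subtle gaussian blur, then framed with a purple border.

Shape edges and outlines are uniformly softened across the whole image. A solid purple frame runs around the edge of the second image, with the content slightly shrunk inside it.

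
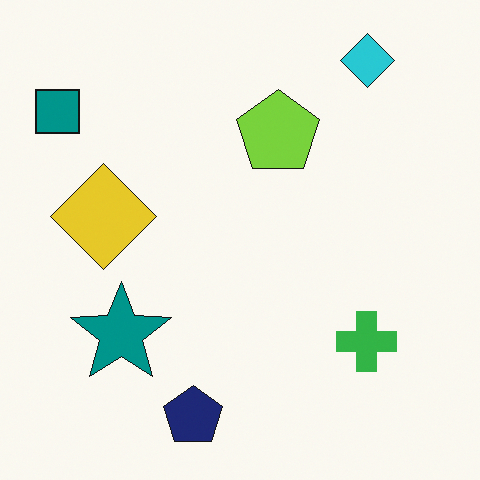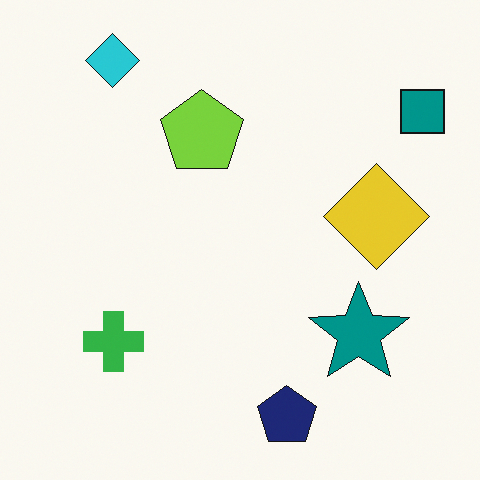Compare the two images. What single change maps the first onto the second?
This is the original image flipped horizontally (left ↔ right).

The teal square is in the top-left of the first image and the top-right of the second — shapes on opposite sides of the vertical midline have swapped in a mirror flip.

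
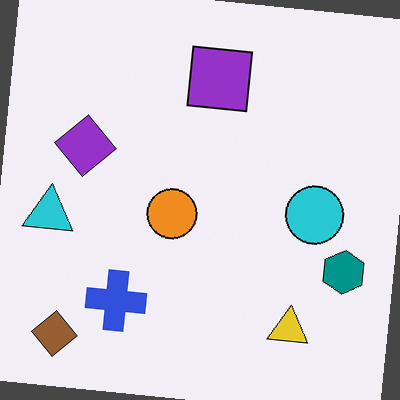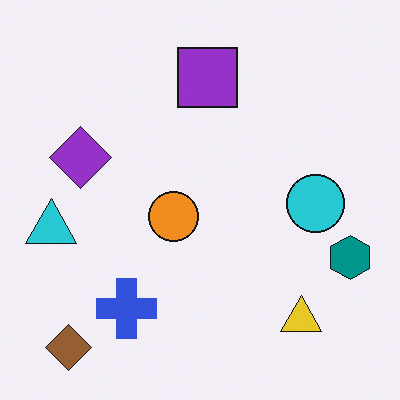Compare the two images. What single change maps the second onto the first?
The transformation is: rotated clockwise by a few degrees.

Every shape is tilted by the same angle and the image corners show triangular fill wedges — a whole-image rotation by a non-right angle.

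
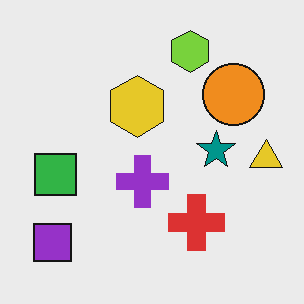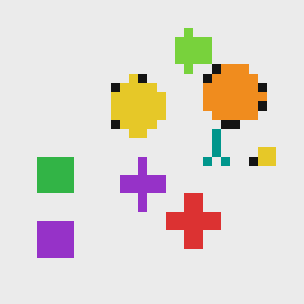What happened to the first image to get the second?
The transformation is: heavily pixelated into large blocks.

Shapes are reduced to large square blocks; fine edges and outlines are lost — a downscale-then-upscale (mosaic) effect.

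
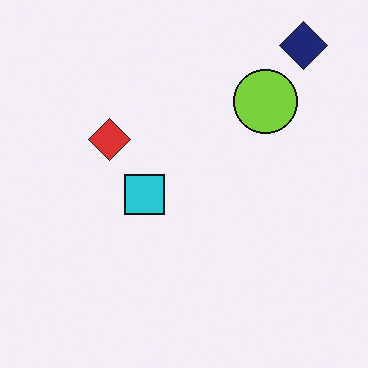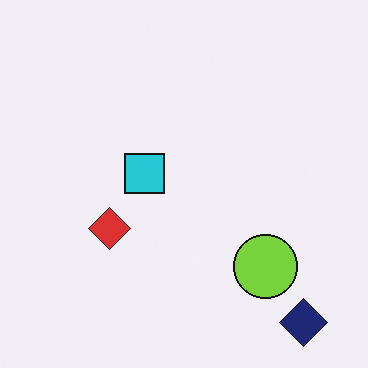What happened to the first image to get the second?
This is the original image flipped vertically (top ↔ bottom).

The navy diamond is in the top-right of the first image and the bottom-right of the second — shapes on opposite sides of the horizontal midline have swapped in a mirror flip.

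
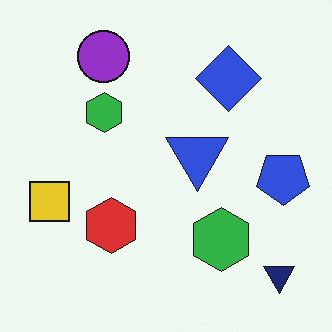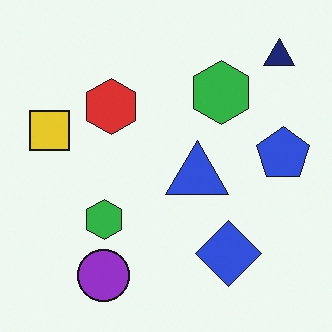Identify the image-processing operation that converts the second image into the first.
The transformation is: flipped vertically (top ↔ bottom).

The navy triangle is in the top-right of the second image and the bottom-right of the first — shapes on opposite sides of the horizontal midline have swapped in a mirror flip.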